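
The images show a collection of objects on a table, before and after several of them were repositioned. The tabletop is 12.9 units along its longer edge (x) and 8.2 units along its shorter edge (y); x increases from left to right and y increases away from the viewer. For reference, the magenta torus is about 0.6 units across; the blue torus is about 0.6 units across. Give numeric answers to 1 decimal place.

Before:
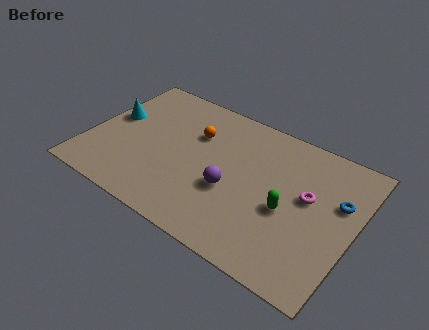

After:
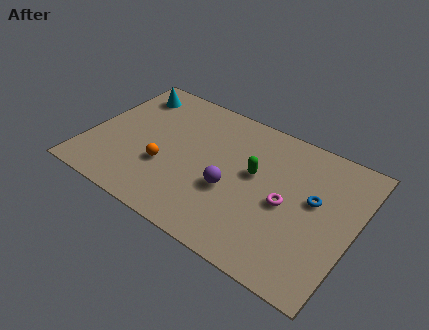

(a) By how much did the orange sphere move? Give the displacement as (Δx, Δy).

(-1.0, -2.7)

The orange sphere was at about (4.9, 5.6) and moved to about (3.9, 2.9).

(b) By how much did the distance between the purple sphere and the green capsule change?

-1.0

Before: roughly 2.7 units apart; after: 1.7. That's 1.0 units closer together.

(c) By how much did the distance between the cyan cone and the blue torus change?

-1.4

They were about 11.1 units apart before and 9.7 after — 1.4 units closer together.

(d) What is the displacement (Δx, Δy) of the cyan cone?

(0.5, 2.0)

The cyan cone was at about (0.9, 4.7) and moved to about (1.4, 6.7).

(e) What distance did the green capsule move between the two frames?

2.2

From (9.8, 3.5) to (8.0, 4.7), the green capsule covered √(1.8² + 1.2²) ≈ 2.2 units.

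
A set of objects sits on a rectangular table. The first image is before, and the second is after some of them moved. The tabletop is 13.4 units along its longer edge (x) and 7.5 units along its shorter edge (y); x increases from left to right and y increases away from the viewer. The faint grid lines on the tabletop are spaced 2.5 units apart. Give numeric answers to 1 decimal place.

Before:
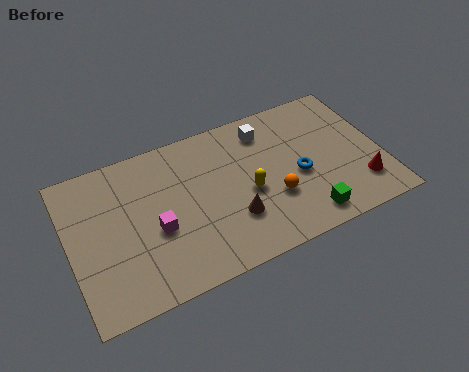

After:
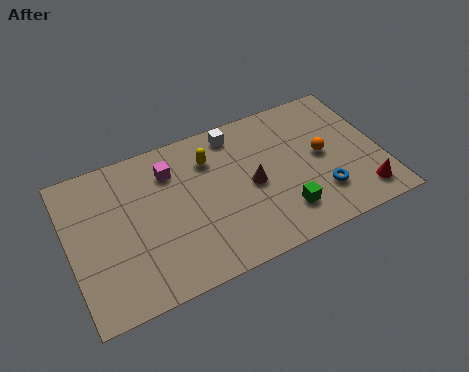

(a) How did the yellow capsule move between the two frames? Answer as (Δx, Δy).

(-1.4, 2.3)

From the two frames, the yellow capsule sits at roughly (7.6, 3.3) before and (6.2, 5.6) after.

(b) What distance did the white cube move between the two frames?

1.4

The white cube moved from about (8.7, 6.1) to (7.4, 6.5), a distance of √(1.3² + 0.4²) ≈ 1.4.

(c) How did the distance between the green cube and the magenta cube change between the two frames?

-0.6

Before: roughly 6.5 units apart; after: 5.9. That's 0.6 units closer together.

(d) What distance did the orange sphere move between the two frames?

2.6

The orange sphere moved from about (8.6, 2.6) to (10.9, 3.9), a distance of √(2.3² + 1.3²) ≈ 2.6.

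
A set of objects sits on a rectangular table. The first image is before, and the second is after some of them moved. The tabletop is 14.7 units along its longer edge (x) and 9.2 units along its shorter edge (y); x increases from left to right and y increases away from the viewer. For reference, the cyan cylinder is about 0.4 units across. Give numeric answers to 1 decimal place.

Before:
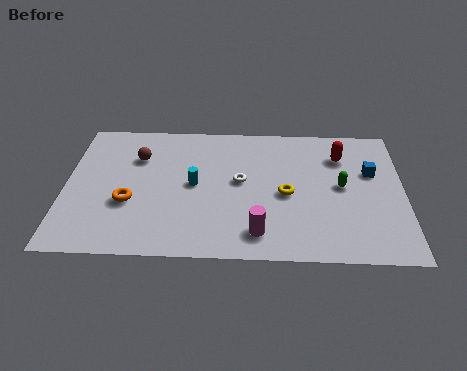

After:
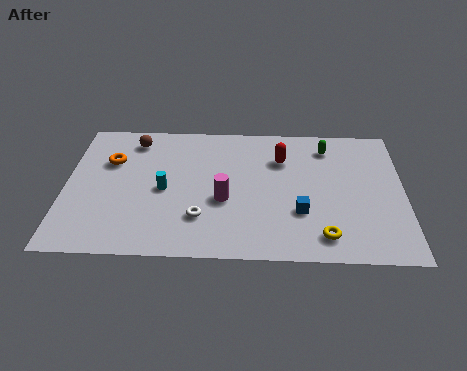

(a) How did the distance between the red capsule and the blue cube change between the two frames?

+2.0

The distance was about 1.7 in the first image and 3.7 in the second, so they moved 2.0 units further apart.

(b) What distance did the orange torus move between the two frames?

2.9

The orange torus moved from about (2.8, 3.4) to (1.9, 6.2), a distance of √(0.9² + 2.8²) ≈ 2.9.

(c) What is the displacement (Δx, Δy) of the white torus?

(-1.7, -2.5)

From the two frames, the white torus sits at roughly (7.6, 5.0) before and (5.9, 2.5) after.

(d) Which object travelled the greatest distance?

the blue cube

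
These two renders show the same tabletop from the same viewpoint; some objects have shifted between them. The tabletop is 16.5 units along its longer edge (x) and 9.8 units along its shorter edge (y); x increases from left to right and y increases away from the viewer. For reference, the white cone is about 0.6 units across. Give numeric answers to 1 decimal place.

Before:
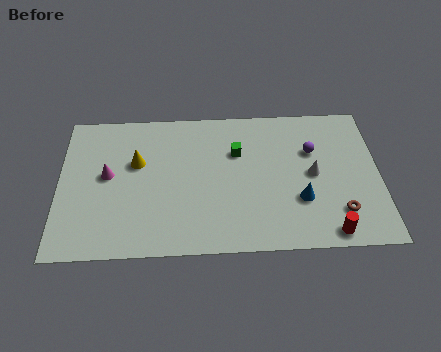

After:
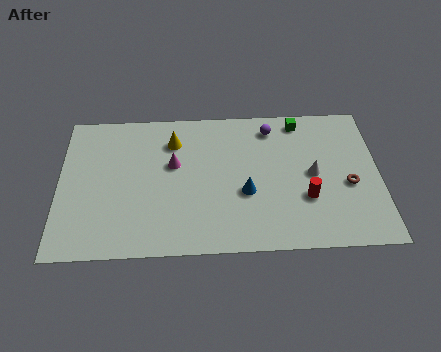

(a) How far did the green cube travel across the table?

3.9

The green cube moved from about (9.2, 6.6) to (12.5, 8.6), a distance of √(3.3² + 2.0²) ≈ 3.9.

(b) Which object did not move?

the white cone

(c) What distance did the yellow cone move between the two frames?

2.4

The yellow cone was near (4.0, 6.1) before and (5.9, 7.5) after, so it travelled √(1.9² + 1.4²) ≈ 2.4 units.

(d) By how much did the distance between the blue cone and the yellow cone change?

-3.7

Before: roughly 8.9 units apart; after: 5.2. That's 3.7 units closer together.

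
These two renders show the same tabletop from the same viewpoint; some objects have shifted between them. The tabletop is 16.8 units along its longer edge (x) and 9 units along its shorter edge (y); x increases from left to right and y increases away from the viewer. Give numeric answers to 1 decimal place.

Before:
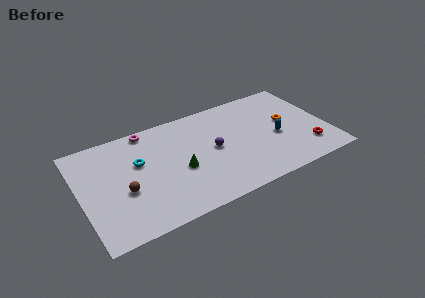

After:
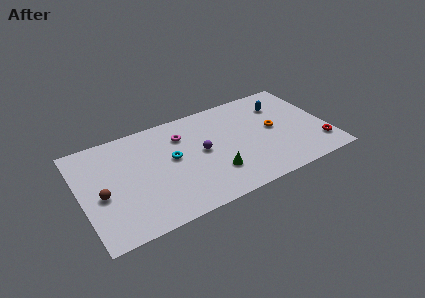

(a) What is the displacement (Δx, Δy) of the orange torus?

(-1.0, -0.3)

From the two frames, the orange torus sits at roughly (14.2, 5.0) before and (13.2, 4.7) after.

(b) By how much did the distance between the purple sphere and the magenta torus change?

-3.2

The distance was about 5.5 in the first image and 2.3 in the second, so they moved 3.2 units closer together.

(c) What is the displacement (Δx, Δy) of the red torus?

(0.8, -0.1)

The red torus was at about (15.2, 2.1) and moved to about (16.0, 2.0).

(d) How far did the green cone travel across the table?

2.6

The green cone moved from about (6.6, 3.8) to (8.8, 2.5), a distance of √(2.2² + 1.3²) ≈ 2.6.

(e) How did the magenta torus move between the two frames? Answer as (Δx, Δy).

(2.2, -1.5)

The magenta torus was at about (4.9, 8.2) and moved to about (7.1, 6.7).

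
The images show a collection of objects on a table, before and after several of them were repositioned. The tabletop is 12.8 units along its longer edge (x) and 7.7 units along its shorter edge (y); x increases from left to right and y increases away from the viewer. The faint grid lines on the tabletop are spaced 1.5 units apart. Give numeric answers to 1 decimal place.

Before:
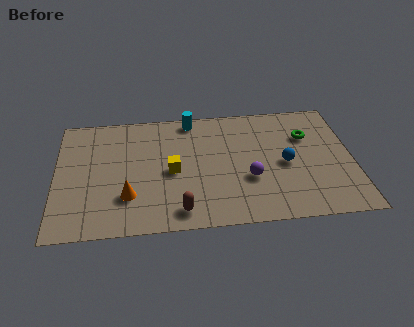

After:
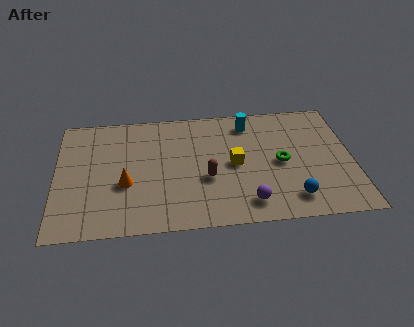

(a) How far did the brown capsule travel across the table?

2.2

The brown capsule was near (5.3, 1.1) before and (6.5, 3.0) after, so it travelled √(1.2² + 1.9²) ≈ 2.2 units.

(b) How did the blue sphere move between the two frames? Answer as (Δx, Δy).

(0.2, -2.2)

From the two frames, the blue sphere sits at roughly (9.9, 3.6) before and (10.1, 1.4) after.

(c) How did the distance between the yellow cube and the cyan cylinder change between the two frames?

-0.7

Before: roughly 3.4 units apart; after: 2.7. That's 0.7 units closer together.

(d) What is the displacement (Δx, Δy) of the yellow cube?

(2.7, 0.2)

The yellow cube was at about (5.0, 3.6) and moved to about (7.7, 3.8).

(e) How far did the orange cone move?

0.8

From (3.1, 2.2) to (3.0, 3.0), the orange cone covered √(0.1² + 0.8²) ≈ 0.8 units.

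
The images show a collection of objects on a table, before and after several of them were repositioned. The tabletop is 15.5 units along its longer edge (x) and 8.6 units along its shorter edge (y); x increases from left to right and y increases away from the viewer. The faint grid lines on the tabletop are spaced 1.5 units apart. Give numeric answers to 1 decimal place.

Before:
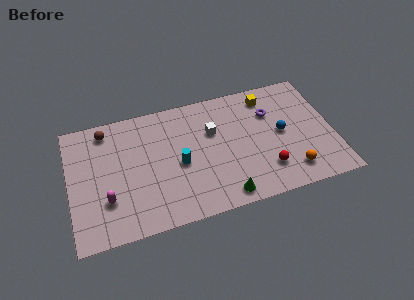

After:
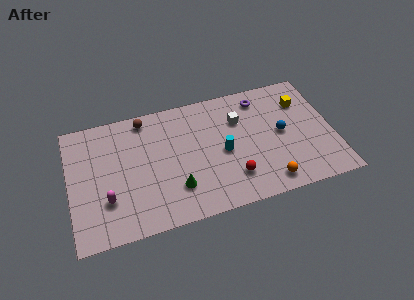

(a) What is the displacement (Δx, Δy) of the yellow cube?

(2.0, -0.9)

The yellow cube started near (11.9, 7.2) and ended near (13.9, 6.3).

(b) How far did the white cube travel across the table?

1.6

The white cube moved from about (8.5, 5.6) to (10.1, 6.0), a distance of √(1.6² + 0.4²) ≈ 1.6.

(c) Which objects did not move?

the magenta capsule and the blue sphere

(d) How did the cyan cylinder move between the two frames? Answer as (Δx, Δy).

(2.6, 0.1)

From the two frames, the cyan cylinder sits at roughly (6.4, 3.9) before and (9.0, 4.0) after.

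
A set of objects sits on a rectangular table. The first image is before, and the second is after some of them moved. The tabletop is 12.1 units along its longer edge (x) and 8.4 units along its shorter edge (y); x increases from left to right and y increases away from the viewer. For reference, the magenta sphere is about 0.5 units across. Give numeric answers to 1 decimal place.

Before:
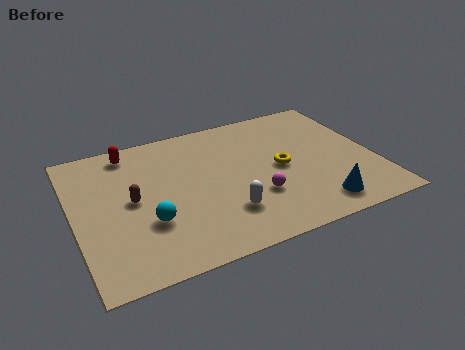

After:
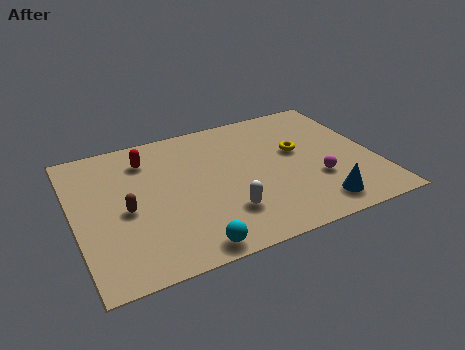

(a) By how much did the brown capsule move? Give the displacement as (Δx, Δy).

(-0.3, -0.5)

From the two frames, the brown capsule sits at roughly (2.3, 4.3) before and (2.0, 3.8) after.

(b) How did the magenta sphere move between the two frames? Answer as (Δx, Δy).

(2.5, 0.1)

The magenta sphere started near (7.1, 2.7) and ended near (9.6, 2.8).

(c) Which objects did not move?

the blue cone and the white capsule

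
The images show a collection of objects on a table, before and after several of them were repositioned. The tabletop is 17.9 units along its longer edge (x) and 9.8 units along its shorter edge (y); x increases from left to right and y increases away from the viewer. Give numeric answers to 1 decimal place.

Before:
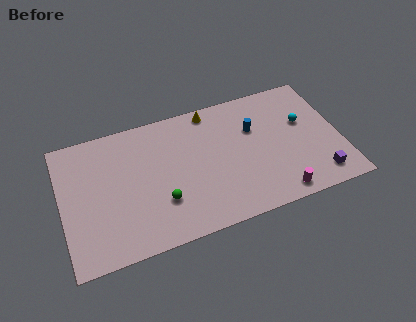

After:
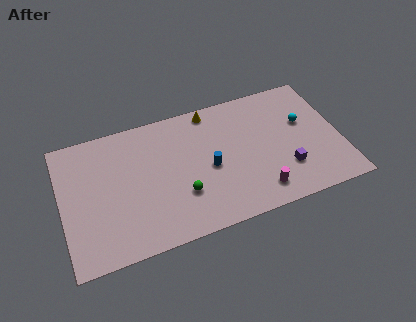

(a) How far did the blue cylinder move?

3.7

From (12.5, 6.5) to (9.4, 4.5), the blue cylinder covered √(3.1² + 2.0²) ≈ 3.7 units.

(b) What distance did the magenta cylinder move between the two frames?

1.3

The magenta cylinder was near (13.5, 1.1) before and (12.3, 1.7) after, so it travelled √(1.2² + 0.6²) ≈ 1.3 units.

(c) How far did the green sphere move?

1.3

From (6.2, 3.0) to (7.5, 3.1), the green sphere covered √(1.3² + 0.1²) ≈ 1.3 units.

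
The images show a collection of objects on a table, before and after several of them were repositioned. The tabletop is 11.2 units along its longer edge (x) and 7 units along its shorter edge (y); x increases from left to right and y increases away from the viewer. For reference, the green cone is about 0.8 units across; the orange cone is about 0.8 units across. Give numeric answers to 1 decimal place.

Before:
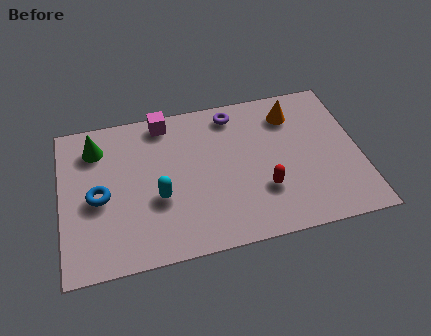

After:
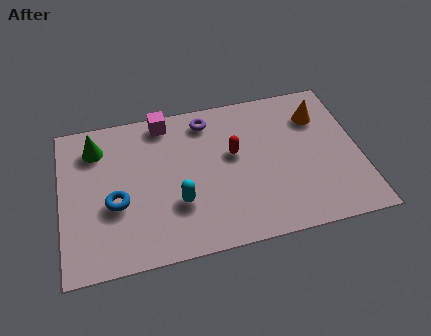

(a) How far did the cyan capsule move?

0.8

The cyan capsule was near (3.6, 2.7) before and (4.3, 2.3) after, so it travelled √(0.7² + 0.4²) ≈ 0.8 units.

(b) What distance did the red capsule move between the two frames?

2.1

The red capsule was near (7.5, 2.2) before and (6.5, 4.1) after, so it travelled √(1.0² + 1.9²) ≈ 2.1 units.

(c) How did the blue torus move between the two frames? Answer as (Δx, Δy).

(0.6, -0.4)

The blue torus started near (1.4, 3.2) and ended near (2.0, 2.8).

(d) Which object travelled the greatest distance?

the red capsule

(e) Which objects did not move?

the magenta cube and the green cone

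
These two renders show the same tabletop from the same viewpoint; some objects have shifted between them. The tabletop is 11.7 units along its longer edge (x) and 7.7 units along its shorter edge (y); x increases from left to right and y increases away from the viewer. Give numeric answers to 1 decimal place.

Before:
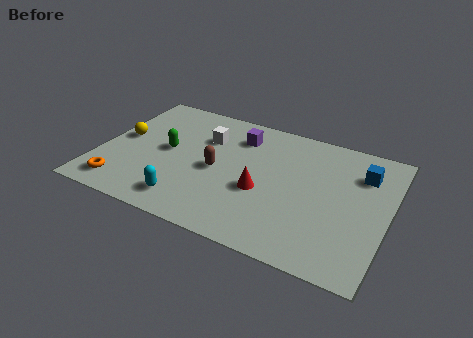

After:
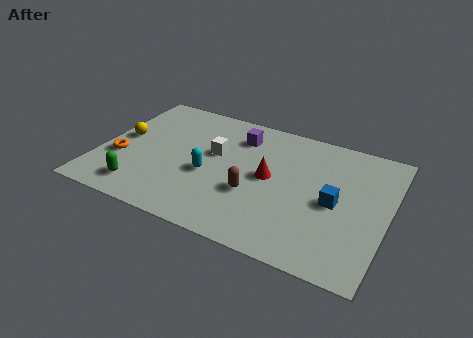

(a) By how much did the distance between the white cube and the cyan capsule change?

-2.7

Before: roughly 4.1 units apart; after: 1.4. That's 2.7 units closer together.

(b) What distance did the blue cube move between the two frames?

2.3

The blue cube moved from about (10.5, 5.7) to (9.6, 3.6), a distance of √(0.9² + 2.1²) ≈ 2.3.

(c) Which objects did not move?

the yellow sphere and the purple cube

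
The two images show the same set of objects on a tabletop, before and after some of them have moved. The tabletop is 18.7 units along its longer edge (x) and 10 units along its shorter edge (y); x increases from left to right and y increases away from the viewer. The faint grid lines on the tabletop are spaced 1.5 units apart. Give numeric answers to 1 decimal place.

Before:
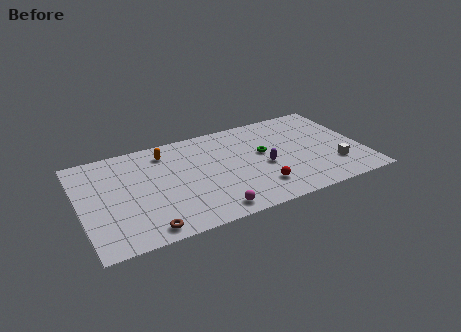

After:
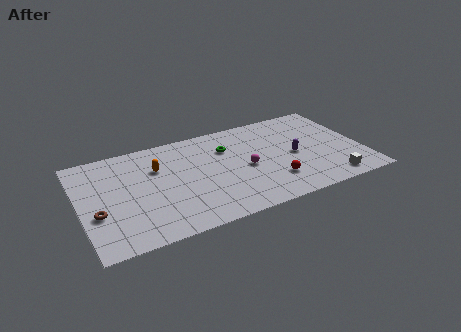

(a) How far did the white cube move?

1.5

From (16.6, 2.7) to (16.2, 1.3), the white cube covered √(0.4² + 1.4²) ≈ 1.5 units.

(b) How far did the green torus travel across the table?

2.7

The green torus was near (12.2, 5.7) before and (9.9, 7.1) after, so it travelled √(2.3² + 1.4²) ≈ 2.7 units.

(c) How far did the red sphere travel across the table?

1.0

The red sphere moved from about (11.5, 2.3) to (12.5, 2.6), a distance of √(1.0² + 0.3²) ≈ 1.0.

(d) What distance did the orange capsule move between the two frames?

1.6

From (5.9, 8.2) to (5.2, 6.8), the orange capsule covered √(0.7² + 1.4²) ≈ 1.6 units.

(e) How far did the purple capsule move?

2.1

From (12.1, 4.3) to (14.2, 4.7), the purple capsule covered √(2.1² + 0.4²) ≈ 2.1 units.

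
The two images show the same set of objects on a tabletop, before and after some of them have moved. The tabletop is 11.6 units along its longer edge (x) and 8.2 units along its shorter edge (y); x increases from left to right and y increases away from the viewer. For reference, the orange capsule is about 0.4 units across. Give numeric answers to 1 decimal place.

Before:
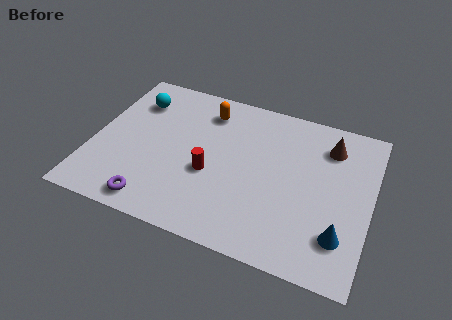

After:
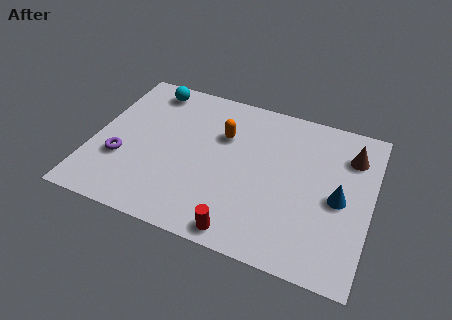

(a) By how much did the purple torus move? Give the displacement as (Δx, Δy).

(-1.6, 1.8)

From the two frames, the purple torus sits at roughly (2.9, 1.0) before and (1.3, 2.8) after.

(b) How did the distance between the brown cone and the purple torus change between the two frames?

+1.2

Before: roughly 8.7 units apart; after: 9.9. That's 1.2 units further apart.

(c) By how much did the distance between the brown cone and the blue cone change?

-2.1

They were about 4.5 units apart before and 2.4 after — 2.1 units closer together.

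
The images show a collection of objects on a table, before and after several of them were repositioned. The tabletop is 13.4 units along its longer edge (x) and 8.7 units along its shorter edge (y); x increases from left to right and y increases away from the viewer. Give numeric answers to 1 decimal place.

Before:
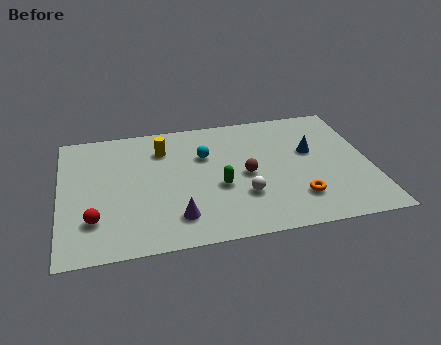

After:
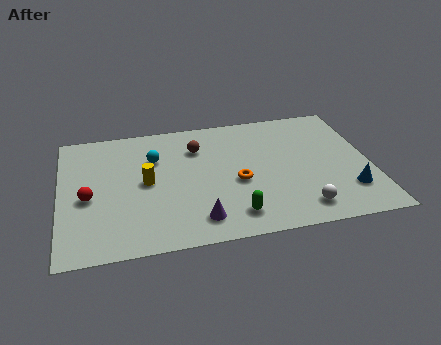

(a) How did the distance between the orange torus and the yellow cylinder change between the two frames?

-3.2

Before: roughly 7.2 units apart; after: 4.0. That's 3.2 units closer together.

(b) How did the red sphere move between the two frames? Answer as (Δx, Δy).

(-0.2, 1.5)

From the two frames, the red sphere sits at roughly (1.4, 2.3) before and (1.2, 3.8) after.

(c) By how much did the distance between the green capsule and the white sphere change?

+1.6

They were about 1.3 units apart before and 2.9 after — 1.6 units further apart.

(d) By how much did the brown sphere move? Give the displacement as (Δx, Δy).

(-2.0, 2.3)

From the two frames, the brown sphere sits at roughly (8.0, 4.1) before and (6.0, 6.4) after.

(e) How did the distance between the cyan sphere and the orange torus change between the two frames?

-1.1

The distance was about 5.3 in the first image and 4.2 in the second, so they moved 1.1 units closer together.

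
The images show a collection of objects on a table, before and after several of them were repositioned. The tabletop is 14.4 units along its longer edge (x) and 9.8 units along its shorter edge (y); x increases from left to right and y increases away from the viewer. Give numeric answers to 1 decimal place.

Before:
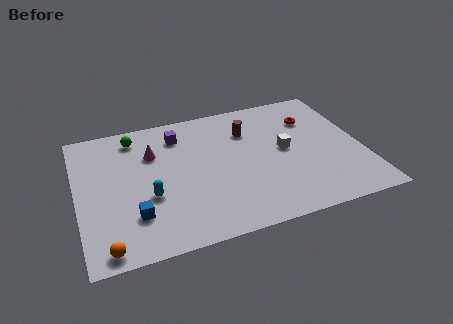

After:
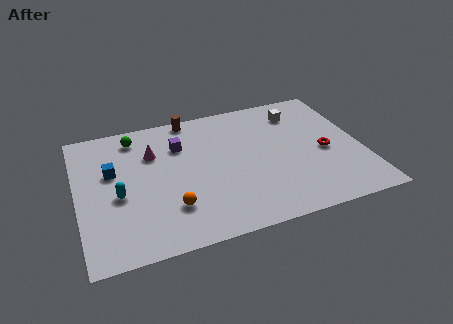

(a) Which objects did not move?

the magenta cone and the green sphere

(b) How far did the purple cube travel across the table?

0.8

The purple cube was near (5.3, 7.8) before and (5.3, 7.0) after, so it travelled √(0.0² + 0.8²) ≈ 0.8 units.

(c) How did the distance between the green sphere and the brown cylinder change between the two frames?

-2.8

The distance was about 5.8 in the first image and 3.0 in the second, so they moved 2.8 units closer together.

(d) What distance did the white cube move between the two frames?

2.9

The white cube moved from about (10.5, 5.1) to (11.5, 7.8), a distance of √(1.0² + 2.7²) ≈ 2.9.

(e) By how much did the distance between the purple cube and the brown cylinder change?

-1.5

Before: roughly 3.6 units apart; after: 2.1. That's 1.5 units closer together.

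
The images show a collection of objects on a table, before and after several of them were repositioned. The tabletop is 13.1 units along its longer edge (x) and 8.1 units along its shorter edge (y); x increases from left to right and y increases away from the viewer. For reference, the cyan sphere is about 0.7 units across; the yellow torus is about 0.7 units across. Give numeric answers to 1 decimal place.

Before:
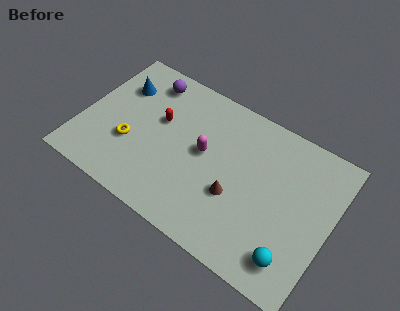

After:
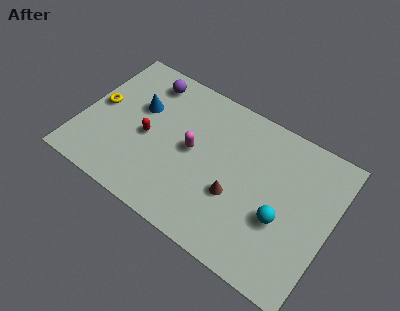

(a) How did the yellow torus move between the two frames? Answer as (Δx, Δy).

(-1.9, 1.3)

The yellow torus was at about (2.7, 2.9) and moved to about (0.8, 4.2).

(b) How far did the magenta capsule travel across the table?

0.6

From (6.4, 4.4) to (5.8, 4.2), the magenta capsule covered √(0.6² + 0.2²) ≈ 0.6 units.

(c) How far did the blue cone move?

1.4

The blue cone was near (1.6, 5.8) before and (2.8, 5.1) after, so it travelled √(1.2² + 0.7²) ≈ 1.4 units.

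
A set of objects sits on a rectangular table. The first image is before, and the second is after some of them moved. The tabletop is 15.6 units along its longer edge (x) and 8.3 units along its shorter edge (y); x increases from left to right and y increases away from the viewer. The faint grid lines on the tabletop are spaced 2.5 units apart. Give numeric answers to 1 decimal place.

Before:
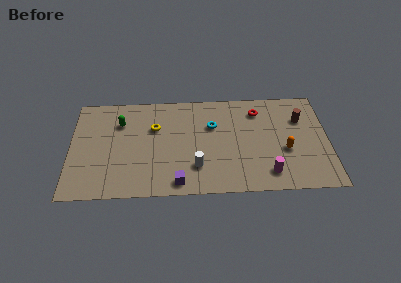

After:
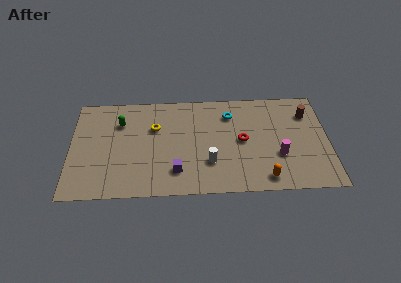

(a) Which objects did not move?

the yellow torus and the green capsule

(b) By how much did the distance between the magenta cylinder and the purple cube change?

+0.9

They were about 5.4 units apart before and 6.3 after — 0.9 units further apart.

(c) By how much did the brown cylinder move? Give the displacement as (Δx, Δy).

(0.4, 0.4)

The brown cylinder was at about (14.0, 5.8) and moved to about (14.4, 6.2).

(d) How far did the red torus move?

2.6

The red torus was near (11.4, 6.6) before and (10.4, 4.2) after, so it travelled √(1.0² + 2.4²) ≈ 2.6 units.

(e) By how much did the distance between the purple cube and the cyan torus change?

+0.6

They were about 5.0 units apart before and 5.6 after — 0.6 units further apart.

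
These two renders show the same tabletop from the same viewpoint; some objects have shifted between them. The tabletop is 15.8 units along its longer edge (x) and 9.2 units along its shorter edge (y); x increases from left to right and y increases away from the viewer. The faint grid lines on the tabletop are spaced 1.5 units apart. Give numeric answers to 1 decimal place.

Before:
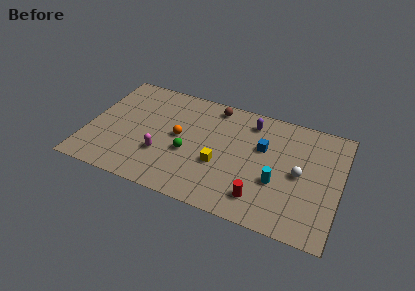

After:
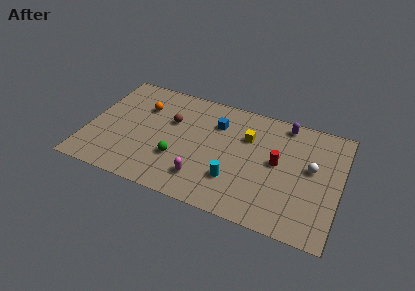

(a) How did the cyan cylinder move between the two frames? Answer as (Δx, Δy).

(-2.6, -0.8)

The cyan cylinder was at about (12.0, 3.4) and moved to about (9.4, 2.6).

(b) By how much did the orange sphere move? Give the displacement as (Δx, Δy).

(-2.5, 1.7)

The orange sphere was at about (5.7, 4.8) and moved to about (3.2, 6.5).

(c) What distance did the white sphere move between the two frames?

1.0

The white sphere moved from about (13.3, 4.5) to (14.0, 5.2), a distance of √(0.7² + 0.7²) ≈ 1.0.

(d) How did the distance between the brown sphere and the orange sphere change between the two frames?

-1.8

Before: roughly 3.8 units apart; after: 2.0. That's 1.8 units closer together.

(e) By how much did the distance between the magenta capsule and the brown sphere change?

-1.2

They were about 5.8 units apart before and 4.6 after — 1.2 units closer together.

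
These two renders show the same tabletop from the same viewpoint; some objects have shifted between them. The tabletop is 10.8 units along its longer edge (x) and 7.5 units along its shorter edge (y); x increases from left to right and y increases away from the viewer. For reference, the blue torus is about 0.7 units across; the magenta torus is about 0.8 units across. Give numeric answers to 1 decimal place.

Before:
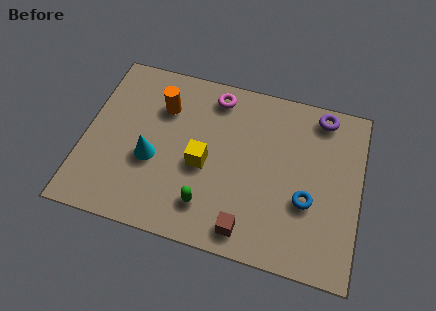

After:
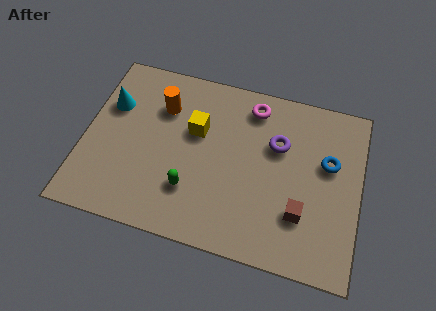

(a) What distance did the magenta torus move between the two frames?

1.5

The magenta torus moved from about (4.9, 6.4) to (6.4, 6.3), a distance of √(1.5² + 0.1²) ≈ 1.5.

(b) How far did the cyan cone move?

2.7

The cyan cone moved from about (2.7, 3.0) to (0.9, 5.0), a distance of √(1.8² + 2.0²) ≈ 2.7.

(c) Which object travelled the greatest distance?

the cyan cone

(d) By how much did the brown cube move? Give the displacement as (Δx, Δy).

(2.0, 1.2)

The brown cube started near (6.6, 1.0) and ended near (8.6, 2.2).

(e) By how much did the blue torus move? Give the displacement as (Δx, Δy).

(0.7, 1.8)

The blue torus started near (8.8, 2.8) and ended near (9.5, 4.6).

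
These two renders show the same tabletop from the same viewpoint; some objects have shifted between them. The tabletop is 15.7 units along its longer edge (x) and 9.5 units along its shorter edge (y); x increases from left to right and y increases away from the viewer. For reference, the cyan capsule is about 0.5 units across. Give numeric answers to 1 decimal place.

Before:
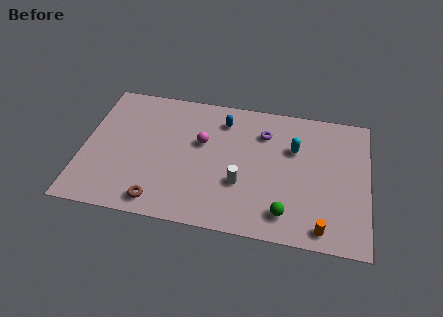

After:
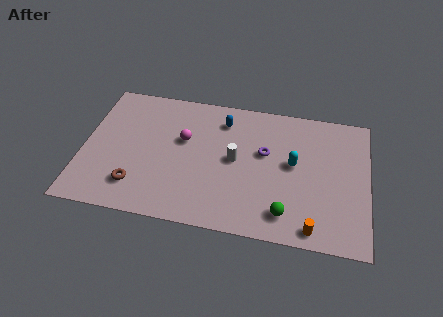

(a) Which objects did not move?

the green sphere and the blue capsule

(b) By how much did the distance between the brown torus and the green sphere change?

+1.3

They were about 6.9 units apart before and 8.2 after — 1.3 units further apart.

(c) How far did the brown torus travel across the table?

1.6

The brown torus moved from about (4.4, 1.2) to (3.1, 2.1), a distance of √(1.3² + 0.9²) ≈ 1.6.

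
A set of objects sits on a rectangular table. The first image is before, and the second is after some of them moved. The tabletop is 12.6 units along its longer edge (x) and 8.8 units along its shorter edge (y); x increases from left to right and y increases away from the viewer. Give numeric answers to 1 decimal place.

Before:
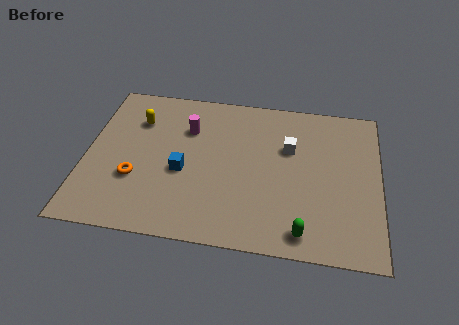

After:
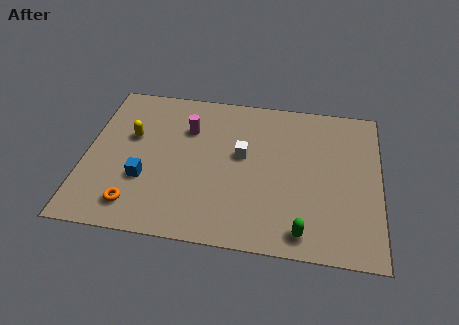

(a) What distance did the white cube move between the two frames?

2.1

From (8.7, 5.7) to (6.7, 5.0), the white cube covered √(2.0² + 0.7²) ≈ 2.1 units.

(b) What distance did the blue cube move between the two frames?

1.7

From (4.2, 3.7) to (2.6, 3.0), the blue cube covered √(1.6² + 0.7²) ≈ 1.7 units.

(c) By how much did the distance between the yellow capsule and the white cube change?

-1.8

They were about 6.6 units apart before and 4.8 after — 1.8 units closer together.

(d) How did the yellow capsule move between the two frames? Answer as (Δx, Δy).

(-0.2, -1.0)

The yellow capsule started near (2.1, 6.4) and ended near (1.9, 5.4).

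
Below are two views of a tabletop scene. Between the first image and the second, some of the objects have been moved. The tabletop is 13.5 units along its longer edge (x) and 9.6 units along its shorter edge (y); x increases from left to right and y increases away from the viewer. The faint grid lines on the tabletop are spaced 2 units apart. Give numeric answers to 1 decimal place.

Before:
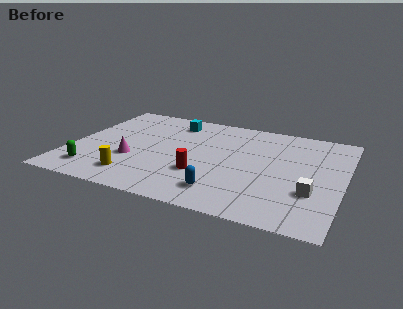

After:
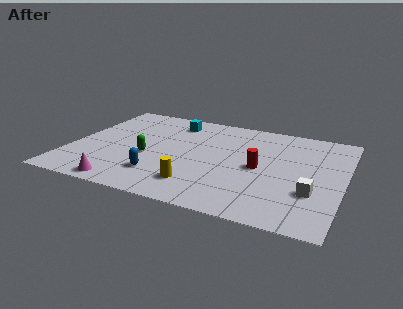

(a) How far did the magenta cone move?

2.5

The magenta cone was near (3.2, 3.4) before and (3.1, 0.9) after, so it travelled √(0.1² + 2.5²) ≈ 2.5 units.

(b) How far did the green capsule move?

3.3

The green capsule was near (1.5, 1.7) before and (3.9, 3.9) after, so it travelled √(2.4² + 2.2²) ≈ 3.3 units.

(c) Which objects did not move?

the cyan cube and the white cube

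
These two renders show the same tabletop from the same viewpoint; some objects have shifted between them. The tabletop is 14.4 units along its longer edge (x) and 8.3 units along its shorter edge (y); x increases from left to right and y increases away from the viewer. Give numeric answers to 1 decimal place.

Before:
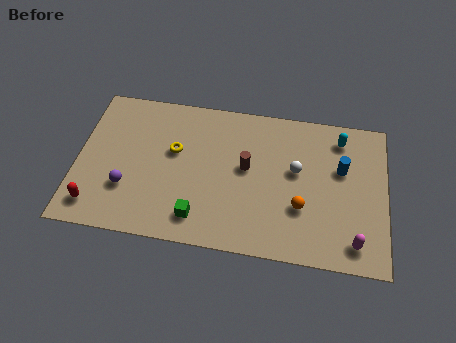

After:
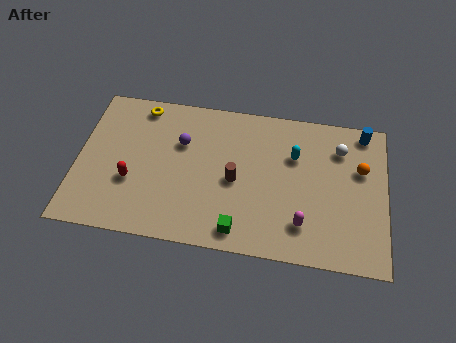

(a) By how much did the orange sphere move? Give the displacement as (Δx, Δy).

(2.7, 2.5)

From the two frames, the orange sphere sits at roughly (10.5, 2.8) before and (13.2, 5.3) after.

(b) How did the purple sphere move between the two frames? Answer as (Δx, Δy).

(2.4, 2.9)

From the two frames, the purple sphere sits at roughly (2.4, 2.6) before and (4.8, 5.5) after.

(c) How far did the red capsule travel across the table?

2.3

The red capsule was near (1.0, 1.4) before and (2.6, 3.0) after, so it travelled √(1.6² + 1.6²) ≈ 2.3 units.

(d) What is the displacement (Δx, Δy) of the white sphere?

(2.0, 1.5)

The white sphere was at about (10.2, 4.8) and moved to about (12.2, 6.3).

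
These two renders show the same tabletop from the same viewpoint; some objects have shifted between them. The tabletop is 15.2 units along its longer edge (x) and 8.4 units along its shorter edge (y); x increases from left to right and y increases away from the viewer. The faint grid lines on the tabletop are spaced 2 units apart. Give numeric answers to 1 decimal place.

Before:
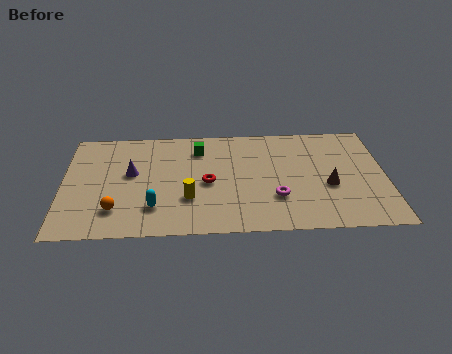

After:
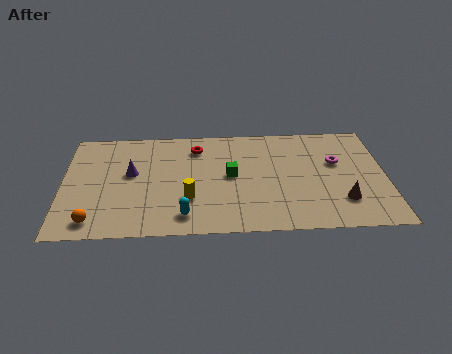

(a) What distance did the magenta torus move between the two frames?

3.9

The magenta torus was near (10.0, 2.6) before and (12.9, 5.2) after, so it travelled √(2.9² + 2.6²) ≈ 3.9 units.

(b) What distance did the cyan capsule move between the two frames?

1.6

The cyan capsule moved from about (4.3, 2.1) to (5.7, 1.4), a distance of √(1.4² + 0.7²) ≈ 1.6.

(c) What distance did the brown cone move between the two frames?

1.3

From (12.5, 3.4) to (13.1, 2.2), the brown cone covered √(0.6² + 1.2²) ≈ 1.3 units.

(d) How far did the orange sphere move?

1.3

The orange sphere was near (2.5, 2.0) before and (1.5, 1.2) after, so it travelled √(1.0² + 0.8²) ≈ 1.3 units.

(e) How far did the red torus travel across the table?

2.8

The red torus was near (6.8, 3.9) before and (6.3, 6.7) after, so it travelled √(0.5² + 2.8²) ≈ 2.8 units.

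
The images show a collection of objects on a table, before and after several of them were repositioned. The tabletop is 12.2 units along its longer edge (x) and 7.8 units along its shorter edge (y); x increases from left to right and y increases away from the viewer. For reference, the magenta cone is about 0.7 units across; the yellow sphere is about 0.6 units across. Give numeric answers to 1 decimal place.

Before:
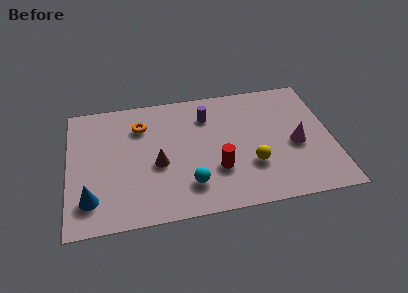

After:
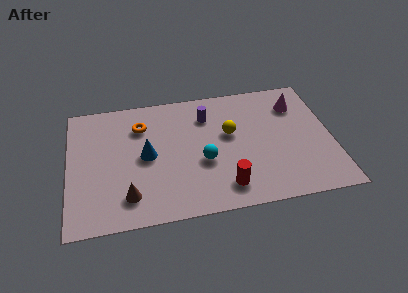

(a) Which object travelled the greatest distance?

the blue cone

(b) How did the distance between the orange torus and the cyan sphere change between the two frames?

-0.6

The distance was about 4.5 in the first image and 3.9 in the second, so they moved 0.6 units closer together.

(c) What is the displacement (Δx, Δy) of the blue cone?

(2.6, 2.2)

The blue cone started near (1.0, 1.7) and ended near (3.6, 3.9).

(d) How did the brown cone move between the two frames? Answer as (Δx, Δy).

(-1.4, -1.7)

The brown cone started near (4.1, 3.3) and ended near (2.7, 1.6).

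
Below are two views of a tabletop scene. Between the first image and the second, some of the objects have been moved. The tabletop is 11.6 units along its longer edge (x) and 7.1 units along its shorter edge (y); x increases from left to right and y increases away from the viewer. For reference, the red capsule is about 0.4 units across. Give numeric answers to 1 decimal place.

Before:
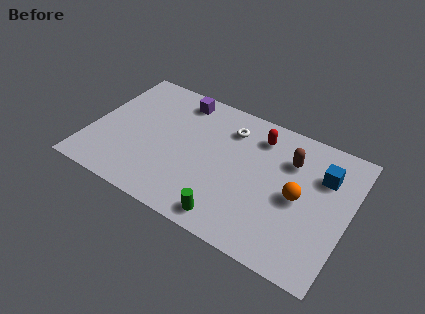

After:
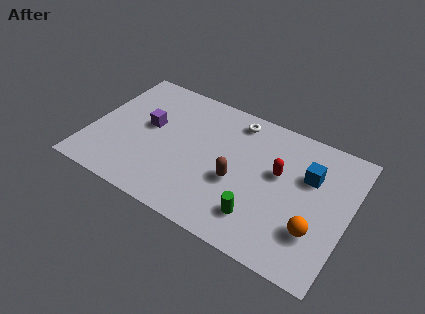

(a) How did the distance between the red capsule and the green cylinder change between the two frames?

-2.2

They were about 4.8 units apart before and 2.6 after — 2.2 units closer together.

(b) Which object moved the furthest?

the brown capsule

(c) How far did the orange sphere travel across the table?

1.6

From (9.4, 3.4) to (10.3, 2.1), the orange sphere covered √(0.9² + 1.3²) ≈ 1.6 units.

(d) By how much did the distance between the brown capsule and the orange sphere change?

+1.9

Before: roughly 1.8 units apart; after: 3.7. That's 1.9 units further apart.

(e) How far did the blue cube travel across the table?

0.7

The blue cube was near (10.3, 5.0) before and (9.7, 4.7) after, so it travelled √(0.6² + 0.3²) ≈ 0.7 units.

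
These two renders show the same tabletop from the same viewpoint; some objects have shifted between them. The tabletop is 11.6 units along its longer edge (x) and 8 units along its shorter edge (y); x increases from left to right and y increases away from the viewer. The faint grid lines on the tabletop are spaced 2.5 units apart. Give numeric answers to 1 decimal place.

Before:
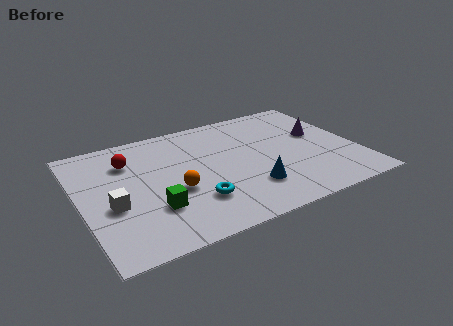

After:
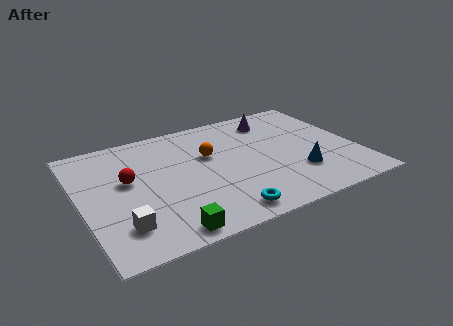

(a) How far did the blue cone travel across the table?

2.1

The blue cone moved from about (6.8, 2.1) to (8.9, 2.3), a distance of √(2.1² + 0.2²) ≈ 2.1.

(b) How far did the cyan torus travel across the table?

1.6

The cyan torus was near (4.5, 2.2) before and (5.5, 1.0) after, so it travelled √(1.0² + 1.2²) ≈ 1.6 units.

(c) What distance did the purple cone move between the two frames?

2.5

The purple cone was near (10.2, 4.7) before and (8.5, 6.5) after, so it travelled √(1.7² + 1.8²) ≈ 2.5 units.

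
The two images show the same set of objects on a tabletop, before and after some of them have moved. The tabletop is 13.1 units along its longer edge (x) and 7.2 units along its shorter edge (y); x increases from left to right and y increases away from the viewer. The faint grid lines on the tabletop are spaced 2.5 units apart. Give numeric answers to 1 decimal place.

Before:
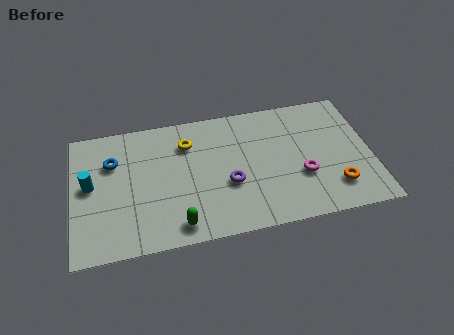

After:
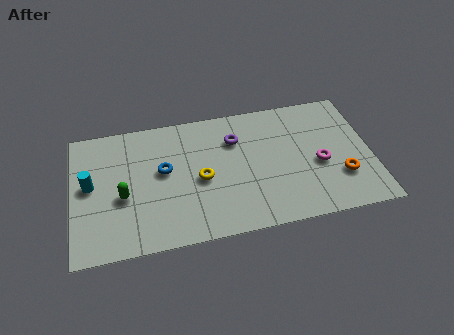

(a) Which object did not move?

the cyan cylinder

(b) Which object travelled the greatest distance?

the green capsule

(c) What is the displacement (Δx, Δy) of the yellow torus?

(0.5, -2.1)

The yellow torus started near (5.1, 5.4) and ended near (5.6, 3.3).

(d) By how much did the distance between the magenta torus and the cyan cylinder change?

+0.7

Before: roughly 9.3 units apart; after: 10.0. That's 0.7 units further apart.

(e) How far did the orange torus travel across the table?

0.6

From (11.4, 1.7) to (11.7, 2.2), the orange torus covered √(0.3² + 0.5²) ≈ 0.6 units.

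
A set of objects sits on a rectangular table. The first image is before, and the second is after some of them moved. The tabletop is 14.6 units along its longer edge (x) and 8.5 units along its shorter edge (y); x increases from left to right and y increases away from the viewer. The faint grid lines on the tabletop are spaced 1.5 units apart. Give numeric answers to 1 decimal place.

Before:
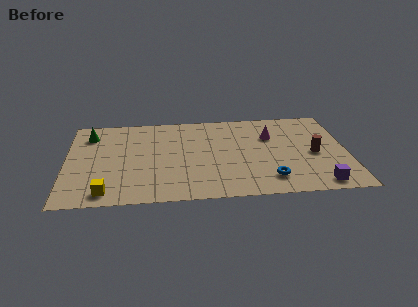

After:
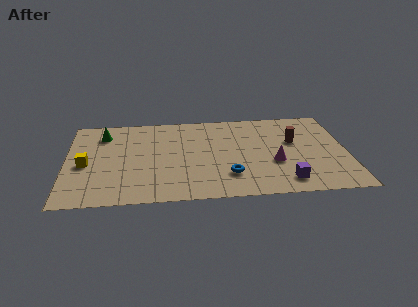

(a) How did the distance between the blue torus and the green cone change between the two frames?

-2.7

Before: roughly 10.6 units apart; after: 7.9. That's 2.7 units closer together.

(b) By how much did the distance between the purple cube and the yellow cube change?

-0.3

The distance was about 10.9 in the first image and 10.6 in the second, so they moved 0.3 units closer together.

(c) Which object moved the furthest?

the yellow cube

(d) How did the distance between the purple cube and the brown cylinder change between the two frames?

+0.9

Before: roughly 2.9 units apart; after: 3.8. That's 0.9 units further apart.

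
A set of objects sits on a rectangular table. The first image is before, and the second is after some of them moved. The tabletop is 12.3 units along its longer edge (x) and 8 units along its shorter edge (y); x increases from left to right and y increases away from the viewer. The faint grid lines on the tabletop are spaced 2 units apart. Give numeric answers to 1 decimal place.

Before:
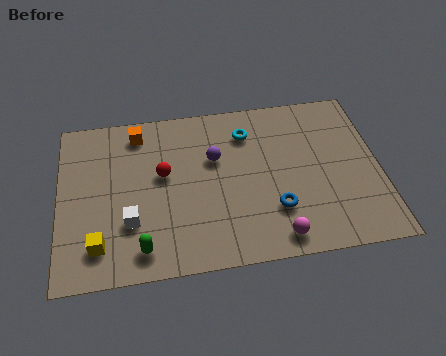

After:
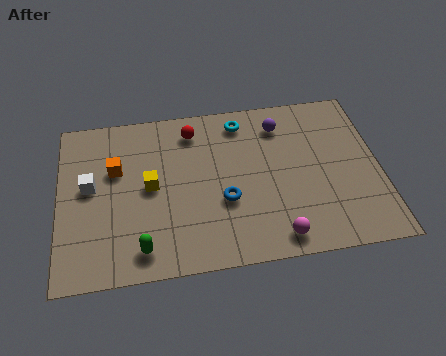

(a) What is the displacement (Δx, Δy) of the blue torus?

(-1.9, 0.7)

The blue torus started near (8.2, 2.3) and ended near (6.3, 3.0).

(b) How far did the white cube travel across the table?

2.4

From (2.7, 2.5) to (1.2, 4.4), the white cube covered √(1.5² + 1.9²) ≈ 2.4 units.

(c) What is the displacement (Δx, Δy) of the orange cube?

(-0.9, -1.7)

From the two frames, the orange cube sits at roughly (3.1, 6.8) before and (2.2, 5.1) after.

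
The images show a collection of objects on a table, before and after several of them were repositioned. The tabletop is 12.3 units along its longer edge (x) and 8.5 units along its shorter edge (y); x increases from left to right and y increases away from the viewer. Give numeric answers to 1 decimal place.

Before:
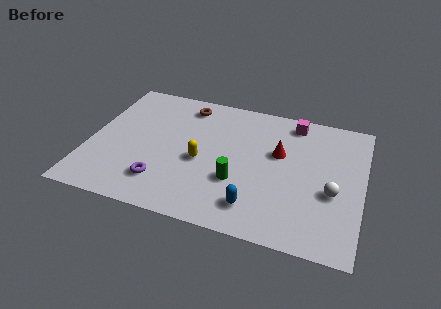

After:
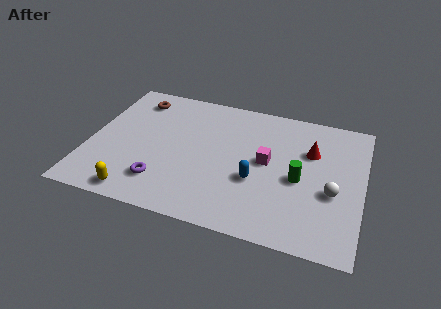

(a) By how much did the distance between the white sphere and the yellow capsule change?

+3.0

The distance was about 5.9 in the first image and 8.9 in the second, so they moved 3.0 units further apart.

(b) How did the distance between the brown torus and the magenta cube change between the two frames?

+1.8

The distance was about 4.9 in the first image and 6.7 in the second, so they moved 1.8 units further apart.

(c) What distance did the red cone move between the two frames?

1.5

The red cone was near (8.5, 5.2) before and (9.9, 5.7) after, so it travelled √(1.4² + 0.5²) ≈ 1.5 units.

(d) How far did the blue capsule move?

1.6

The blue capsule moved from about (7.7, 1.6) to (7.6, 3.2), a distance of √(0.1² + 1.6²) ≈ 1.6.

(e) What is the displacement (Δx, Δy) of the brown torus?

(-2.3, -0.2)

The brown torus was at about (4.1, 7.2) and moved to about (1.8, 7.0).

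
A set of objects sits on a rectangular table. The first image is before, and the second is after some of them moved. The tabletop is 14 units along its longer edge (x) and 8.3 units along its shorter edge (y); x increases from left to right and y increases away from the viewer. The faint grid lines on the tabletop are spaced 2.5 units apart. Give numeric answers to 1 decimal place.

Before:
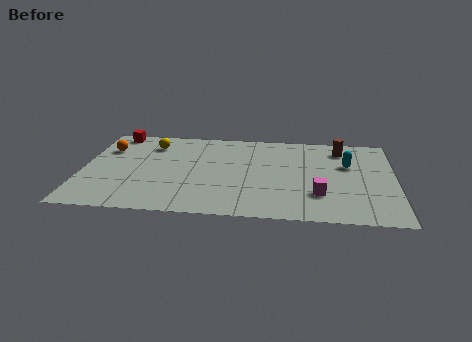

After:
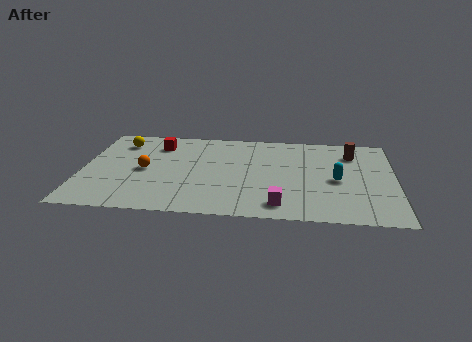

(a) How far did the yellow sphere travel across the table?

1.4

The yellow sphere moved from about (3.0, 6.5) to (1.6, 6.6), a distance of √(1.4² + 0.1²) ≈ 1.4.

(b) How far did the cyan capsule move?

1.6

The cyan capsule was near (11.9, 5.3) before and (11.4, 3.8) after, so it travelled √(0.5² + 1.5²) ≈ 1.6 units.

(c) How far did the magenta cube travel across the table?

2.0

The magenta cube moved from about (10.6, 2.4) to (8.9, 1.3), a distance of √(1.7² + 1.1²) ≈ 2.0.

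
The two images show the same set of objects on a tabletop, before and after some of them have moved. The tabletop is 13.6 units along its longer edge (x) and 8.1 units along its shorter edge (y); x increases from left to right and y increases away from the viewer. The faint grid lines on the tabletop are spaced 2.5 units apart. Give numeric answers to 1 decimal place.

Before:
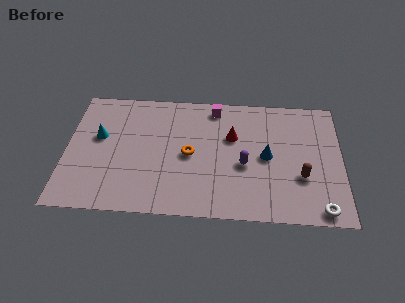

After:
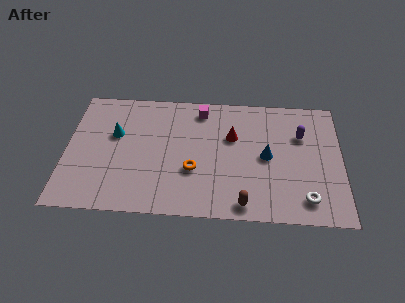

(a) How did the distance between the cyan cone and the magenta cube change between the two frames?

-1.5

Before: roughly 6.1 units apart; after: 4.6. That's 1.5 units closer together.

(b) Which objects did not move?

the red cone and the blue cone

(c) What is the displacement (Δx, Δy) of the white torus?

(-0.7, 0.6)

The white torus started near (12.5, 0.8) and ended near (11.8, 1.4).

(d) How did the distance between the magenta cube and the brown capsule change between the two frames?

+0.3

The distance was about 6.1 in the first image and 6.4 in the second, so they moved 0.3 units further apart.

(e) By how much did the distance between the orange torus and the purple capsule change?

+3.2

The distance was about 2.7 in the first image and 5.9 in the second, so they moved 3.2 units further apart.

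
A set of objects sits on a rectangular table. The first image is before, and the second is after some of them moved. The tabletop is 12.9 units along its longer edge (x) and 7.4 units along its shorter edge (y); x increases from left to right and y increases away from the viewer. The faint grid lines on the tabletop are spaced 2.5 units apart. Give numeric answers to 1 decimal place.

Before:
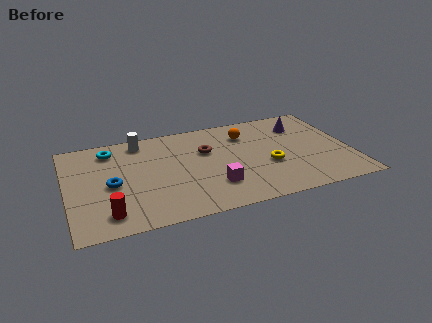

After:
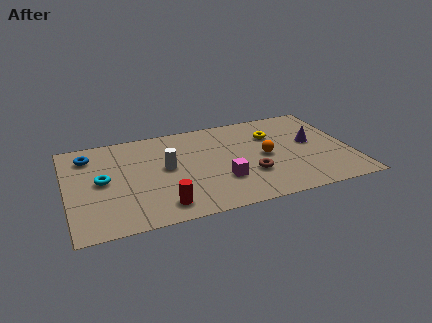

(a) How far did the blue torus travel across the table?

2.7

The blue torus was near (2.0, 3.4) before and (1.1, 5.9) after, so it travelled √(0.9² + 2.5²) ≈ 2.7 units.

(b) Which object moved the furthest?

the brown torus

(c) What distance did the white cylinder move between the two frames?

2.6

From (3.5, 6.4) to (4.5, 4.0), the white cylinder covered √(1.0² + 2.4²) ≈ 2.6 units.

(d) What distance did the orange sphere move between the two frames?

2.1

The orange sphere moved from about (8.3, 5.6) to (9.0, 3.6), a distance of √(0.7² + 2.0²) ≈ 2.1.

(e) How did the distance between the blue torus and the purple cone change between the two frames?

+1.1

They were about 9.2 units apart before and 10.3 after — 1.1 units further apart.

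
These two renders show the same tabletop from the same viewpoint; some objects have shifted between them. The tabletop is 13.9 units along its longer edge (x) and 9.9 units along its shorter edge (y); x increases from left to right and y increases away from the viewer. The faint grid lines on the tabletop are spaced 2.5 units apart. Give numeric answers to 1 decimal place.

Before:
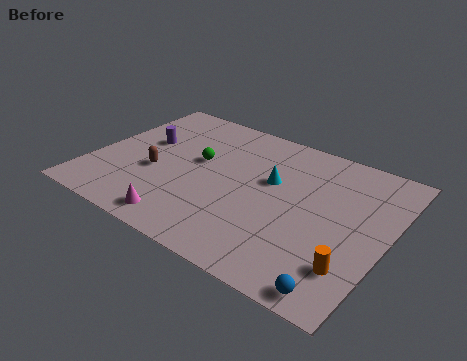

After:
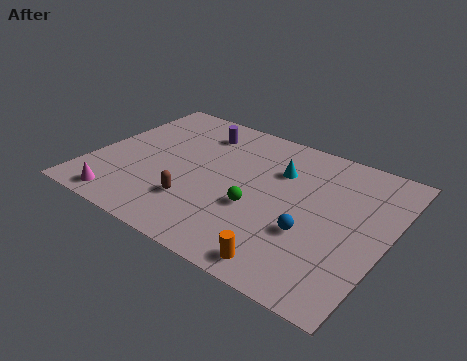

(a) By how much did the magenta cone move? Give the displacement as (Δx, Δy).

(-2.9, -0.1)

The magenta cone was at about (5.0, 1.2) and moved to about (2.1, 1.1).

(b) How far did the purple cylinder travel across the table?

3.0

From (2.1, 5.9) to (4.4, 7.9), the purple cylinder covered √(2.3² + 2.0²) ≈ 3.0 units.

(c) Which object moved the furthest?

the green sphere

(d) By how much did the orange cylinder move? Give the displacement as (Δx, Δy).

(-2.7, -1.3)

The orange cylinder was at about (12.7, 2.4) and moved to about (10.0, 1.1).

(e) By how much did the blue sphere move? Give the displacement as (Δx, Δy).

(-1.8, 2.6)

The blue sphere was at about (12.4, 0.9) and moved to about (10.6, 3.5).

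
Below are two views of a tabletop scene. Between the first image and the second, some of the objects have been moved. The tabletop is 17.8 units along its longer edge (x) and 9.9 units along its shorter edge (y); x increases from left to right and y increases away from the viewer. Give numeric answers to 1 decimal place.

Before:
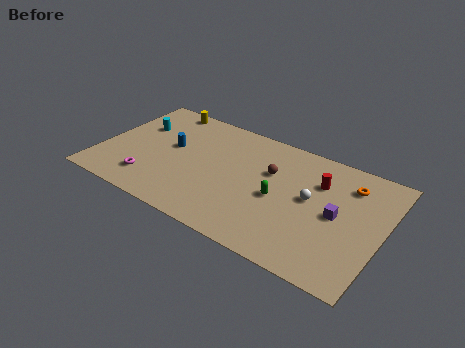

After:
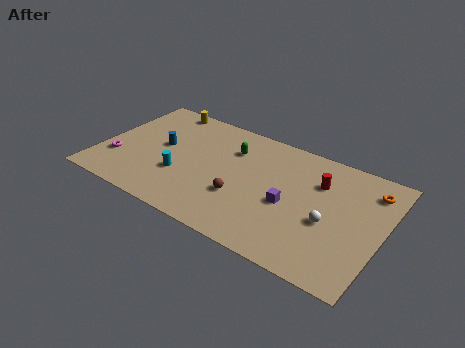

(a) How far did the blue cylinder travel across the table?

0.6

The blue cylinder was near (4.3, 5.6) before and (3.7, 5.4) after, so it travelled √(0.6² + 0.2²) ≈ 0.6 units.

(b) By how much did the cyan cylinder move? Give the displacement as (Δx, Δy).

(3.4, -3.2)

From the two frames, the cyan cylinder sits at roughly (1.9, 6.6) before and (5.3, 3.4) after.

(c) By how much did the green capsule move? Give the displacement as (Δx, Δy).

(-3.4, 2.7)

From the two frames, the green capsule sits at roughly (11.4, 4.5) before and (8.0, 7.2) after.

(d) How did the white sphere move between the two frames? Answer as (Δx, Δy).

(1.3, -1.3)

The white sphere was at about (13.3, 5.4) and moved to about (14.6, 4.1).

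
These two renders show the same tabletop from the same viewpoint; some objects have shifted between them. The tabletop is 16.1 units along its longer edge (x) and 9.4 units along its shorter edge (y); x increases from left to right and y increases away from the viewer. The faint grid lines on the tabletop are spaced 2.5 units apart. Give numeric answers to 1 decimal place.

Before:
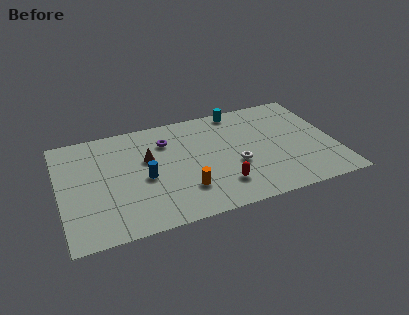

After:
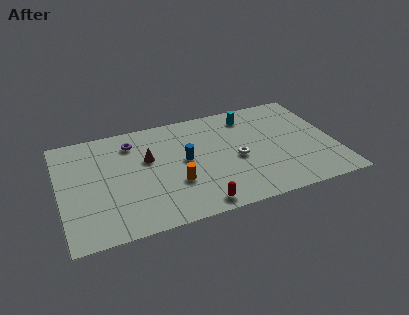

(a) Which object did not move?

the brown cone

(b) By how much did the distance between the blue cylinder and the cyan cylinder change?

-2.3

They were about 7.3 units apart before and 5.0 after — 2.3 units closer together.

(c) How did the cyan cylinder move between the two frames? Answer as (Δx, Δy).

(0.6, -0.7)

The cyan cylinder started near (10.8, 8.5) and ended near (11.4, 7.8).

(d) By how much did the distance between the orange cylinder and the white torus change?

+0.5

The distance was about 3.3 in the first image and 3.8 in the second, so they moved 0.5 units further apart.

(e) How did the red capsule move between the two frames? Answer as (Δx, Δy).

(-1.5, -1.2)

The red capsule started near (9.2, 2.2) and ended near (7.7, 1.0).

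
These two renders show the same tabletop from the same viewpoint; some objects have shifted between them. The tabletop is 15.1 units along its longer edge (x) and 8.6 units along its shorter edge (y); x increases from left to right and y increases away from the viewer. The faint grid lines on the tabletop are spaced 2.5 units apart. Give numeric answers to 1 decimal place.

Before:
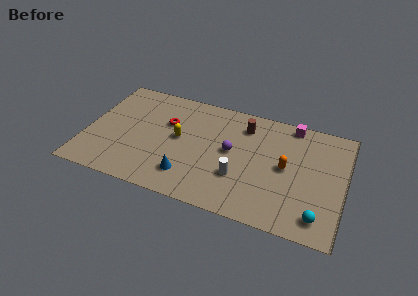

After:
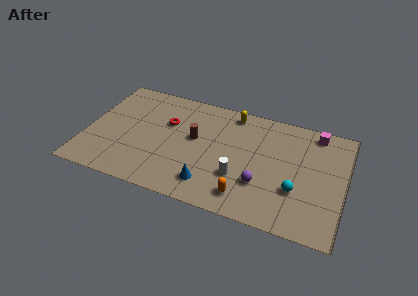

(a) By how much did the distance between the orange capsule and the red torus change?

-0.7

The distance was about 7.2 in the first image and 6.5 in the second, so they moved 0.7 units closer together.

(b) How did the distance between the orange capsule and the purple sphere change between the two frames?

-1.8

Before: roughly 3.2 units apart; after: 1.4. That's 1.8 units closer together.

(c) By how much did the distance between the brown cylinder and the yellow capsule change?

-0.9

They were about 4.3 units apart before and 3.4 after — 0.9 units closer together.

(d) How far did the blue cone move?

1.3

The blue cone was near (6.2, 1.9) before and (7.5, 1.7) after, so it travelled √(1.3² + 0.2²) ≈ 1.3 units.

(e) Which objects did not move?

the white cylinder and the red torus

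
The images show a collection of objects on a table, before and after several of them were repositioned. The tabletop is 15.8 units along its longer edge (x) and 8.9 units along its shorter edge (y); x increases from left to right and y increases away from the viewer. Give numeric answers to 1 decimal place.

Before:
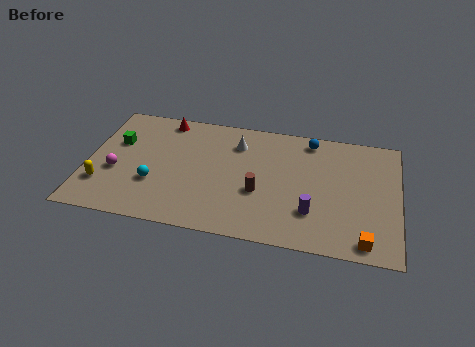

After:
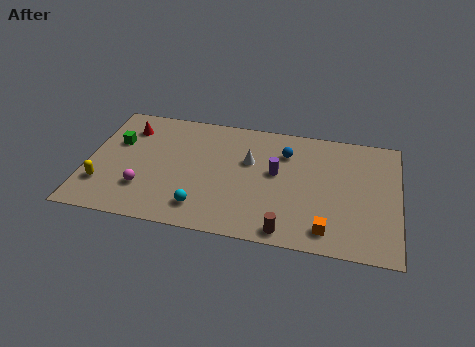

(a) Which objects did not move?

the green cube and the yellow capsule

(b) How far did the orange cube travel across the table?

1.9

From (14.2, 1.0) to (12.3, 1.4), the orange cube covered √(1.9² + 0.4²) ≈ 1.9 units.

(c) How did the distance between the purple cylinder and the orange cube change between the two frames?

+1.4

Before: roughly 3.1 units apart; after: 4.5. That's 1.4 units further apart.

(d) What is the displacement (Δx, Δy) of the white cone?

(0.7, -1.2)

The white cone was at about (7.5, 6.8) and moved to about (8.2, 5.6).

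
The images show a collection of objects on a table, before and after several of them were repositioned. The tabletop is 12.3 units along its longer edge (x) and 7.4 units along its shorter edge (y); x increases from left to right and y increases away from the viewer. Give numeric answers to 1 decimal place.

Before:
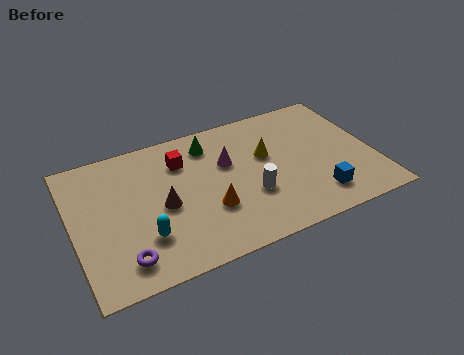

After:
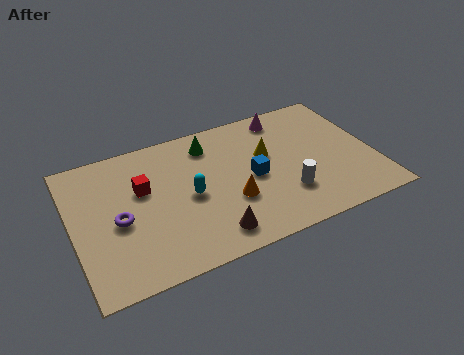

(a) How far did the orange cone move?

0.9

The orange cone moved from about (5.4, 2.5) to (6.3, 2.6), a distance of √(0.9² + 0.1²) ≈ 0.9.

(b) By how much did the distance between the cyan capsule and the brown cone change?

+0.8

Before: roughly 1.6 units apart; after: 2.4. That's 0.8 units further apart.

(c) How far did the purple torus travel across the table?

2.0

The purple torus was near (1.8, 1.3) before and (1.8, 3.3) after, so it travelled √(0.0² + 2.0²) ≈ 2.0 units.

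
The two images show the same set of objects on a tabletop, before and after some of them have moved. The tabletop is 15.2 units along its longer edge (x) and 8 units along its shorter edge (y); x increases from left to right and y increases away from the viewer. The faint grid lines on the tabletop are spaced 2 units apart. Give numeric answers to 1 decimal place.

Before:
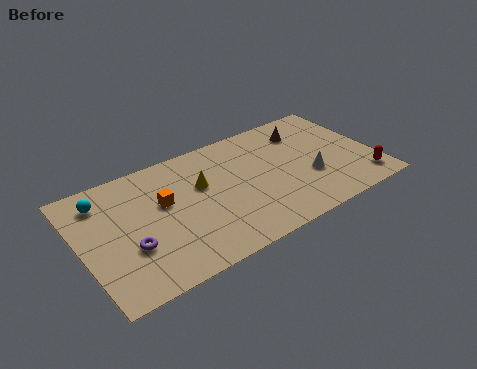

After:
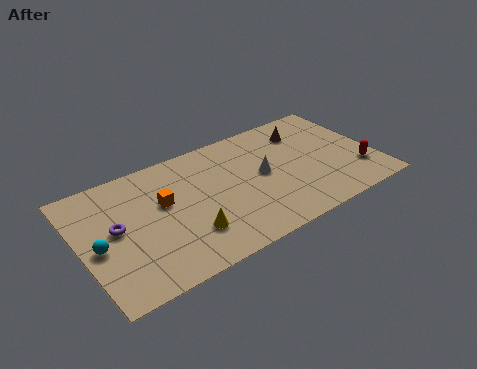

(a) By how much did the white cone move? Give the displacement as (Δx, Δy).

(-2.3, 1.3)

The white cone started near (11.7, 2.9) and ended near (9.4, 4.2).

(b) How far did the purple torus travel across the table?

1.6

The purple torus moved from about (2.3, 2.8) to (1.8, 4.3), a distance of √(0.5² + 1.5²) ≈ 1.6.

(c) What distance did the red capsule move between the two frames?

0.8

The red capsule moved from about (14.3, 1.4) to (14.2, 2.2), a distance of √(0.1² + 0.8²) ≈ 0.8.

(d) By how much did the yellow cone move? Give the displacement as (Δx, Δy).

(-1.1, -2.8)

The yellow cone was at about (6.3, 5.0) and moved to about (5.2, 2.2).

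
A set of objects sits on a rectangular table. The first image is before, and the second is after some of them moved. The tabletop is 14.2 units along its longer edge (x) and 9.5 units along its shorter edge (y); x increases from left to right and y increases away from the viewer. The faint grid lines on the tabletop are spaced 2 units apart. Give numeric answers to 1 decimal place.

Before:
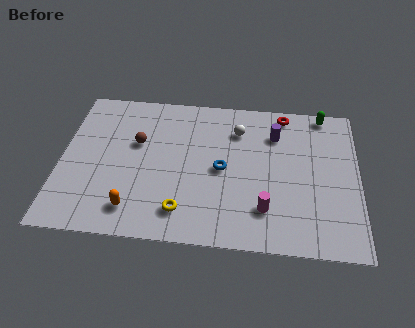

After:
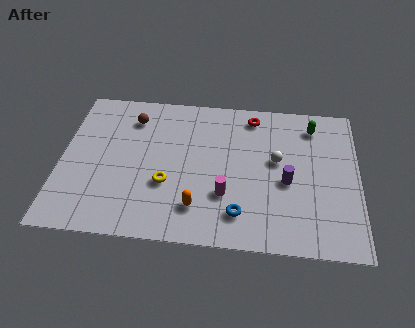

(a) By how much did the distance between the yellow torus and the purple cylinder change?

-1.1

Before: roughly 6.8 units apart; after: 5.7. That's 1.1 units closer together.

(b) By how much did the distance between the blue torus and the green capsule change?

+0.5

They were about 6.3 units apart before and 6.8 after — 0.5 units further apart.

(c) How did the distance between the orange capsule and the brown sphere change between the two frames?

+2.1

They were about 4.2 units apart before and 6.3 after — 2.1 units further apart.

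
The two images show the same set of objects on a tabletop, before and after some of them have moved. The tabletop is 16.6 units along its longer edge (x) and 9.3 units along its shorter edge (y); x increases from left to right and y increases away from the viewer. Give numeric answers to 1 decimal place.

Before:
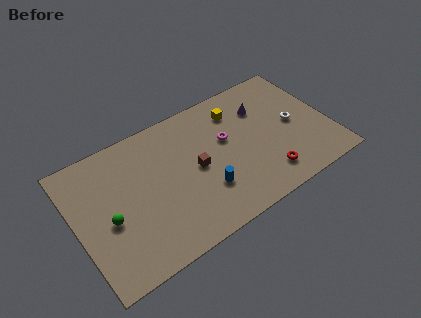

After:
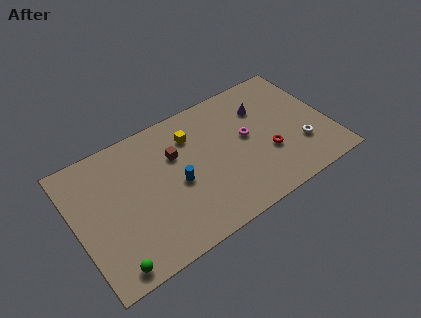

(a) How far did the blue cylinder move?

2.1

From (8.1, 2.8) to (6.5, 4.2), the blue cylinder covered √(1.6² + 1.4²) ≈ 2.1 units.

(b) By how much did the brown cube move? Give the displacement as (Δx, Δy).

(-1.1, 1.6)

The brown cube was at about (7.8, 4.6) and moved to about (6.7, 6.2).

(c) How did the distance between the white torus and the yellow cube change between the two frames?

+3.5

Before: roughly 4.3 units apart; after: 7.8. That's 3.5 units further apart.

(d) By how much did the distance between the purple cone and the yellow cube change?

+3.0

Before: roughly 1.7 units apart; after: 4.7. That's 3.0 units further apart.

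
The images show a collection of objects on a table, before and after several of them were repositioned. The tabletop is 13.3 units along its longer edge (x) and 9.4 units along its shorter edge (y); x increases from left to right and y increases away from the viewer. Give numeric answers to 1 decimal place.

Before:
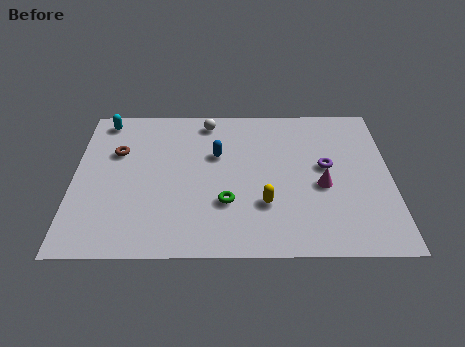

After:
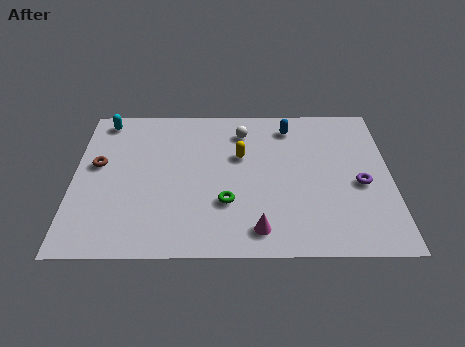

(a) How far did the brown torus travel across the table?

1.1

From (1.8, 6.2) to (1.0, 5.4), the brown torus covered √(0.8² + 0.8²) ≈ 1.1 units.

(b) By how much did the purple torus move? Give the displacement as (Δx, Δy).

(1.4, -1.1)

From the two frames, the purple torus sits at roughly (10.6, 5.2) before and (12.0, 4.1) after.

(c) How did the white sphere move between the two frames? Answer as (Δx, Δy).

(1.5, -0.7)

From the two frames, the white sphere sits at roughly (5.6, 8.2) before and (7.1, 7.5) after.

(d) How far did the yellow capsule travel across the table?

3.2

The yellow capsule was near (8.0, 2.9) before and (7.0, 5.9) after, so it travelled √(1.0² + 3.0²) ≈ 3.2 units.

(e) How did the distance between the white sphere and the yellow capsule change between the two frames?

-4.2

They were about 5.8 units apart before and 1.6 after — 4.2 units closer together.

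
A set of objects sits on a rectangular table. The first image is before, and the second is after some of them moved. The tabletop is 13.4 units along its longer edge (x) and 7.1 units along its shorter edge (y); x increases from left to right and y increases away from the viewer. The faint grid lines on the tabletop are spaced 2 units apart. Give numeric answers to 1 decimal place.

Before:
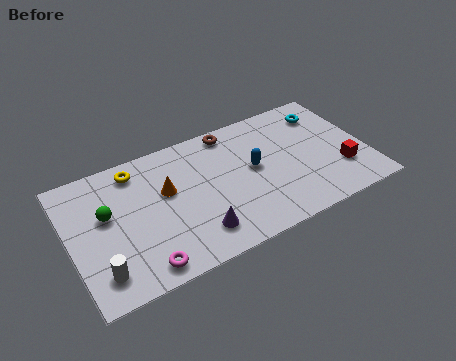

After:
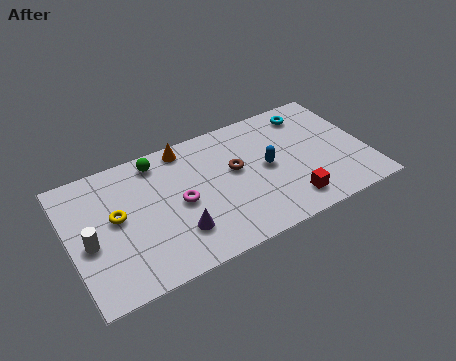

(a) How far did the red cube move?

2.6

The red cube was near (12.1, 2.1) before and (9.6, 1.3) after, so it travelled √(2.5² + 0.8²) ≈ 2.6 units.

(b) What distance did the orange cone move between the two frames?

2.3

From (4.4, 4.3) to (5.5, 6.3), the orange cone covered √(1.1² + 2.0²) ≈ 2.3 units.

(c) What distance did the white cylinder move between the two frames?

1.7

The white cylinder was near (1.1, 1.4) before and (0.8, 3.1) after, so it travelled √(0.3² + 1.7²) ≈ 1.7 units.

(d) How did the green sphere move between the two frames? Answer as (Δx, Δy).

(2.5, 1.9)

The green sphere was at about (1.7, 4.2) and moved to about (4.2, 6.1).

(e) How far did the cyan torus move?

0.8

The cyan torus was near (11.9, 5.6) before and (11.2, 5.9) after, so it travelled √(0.7² + 0.3²) ≈ 0.8 units.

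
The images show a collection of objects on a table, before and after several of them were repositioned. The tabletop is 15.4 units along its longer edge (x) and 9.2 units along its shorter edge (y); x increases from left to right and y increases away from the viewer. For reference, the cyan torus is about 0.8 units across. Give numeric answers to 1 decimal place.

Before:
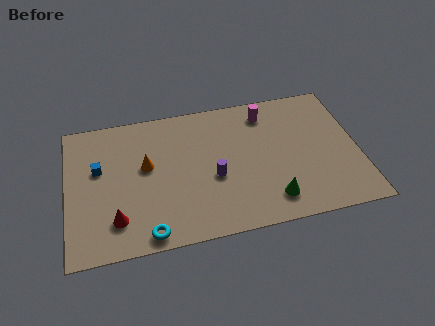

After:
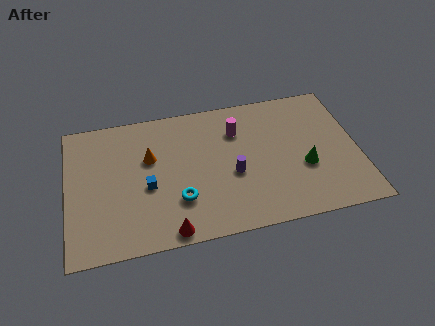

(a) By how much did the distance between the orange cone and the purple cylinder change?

+0.9

They were about 3.8 units apart before and 4.7 after — 0.9 units further apart.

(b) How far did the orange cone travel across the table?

0.5

From (4.2, 5.3) to (4.4, 5.8), the orange cone covered √(0.2² + 0.5²) ≈ 0.5 units.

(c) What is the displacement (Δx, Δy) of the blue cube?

(2.5, -1.7)

The blue cube started near (1.7, 5.6) and ended near (4.2, 3.9).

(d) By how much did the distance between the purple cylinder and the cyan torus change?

-1.5

They were about 4.6 units apart before and 3.1 after — 1.5 units closer together.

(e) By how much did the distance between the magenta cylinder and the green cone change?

-1.2

They were about 5.9 units apart before and 4.7 after — 1.2 units closer together.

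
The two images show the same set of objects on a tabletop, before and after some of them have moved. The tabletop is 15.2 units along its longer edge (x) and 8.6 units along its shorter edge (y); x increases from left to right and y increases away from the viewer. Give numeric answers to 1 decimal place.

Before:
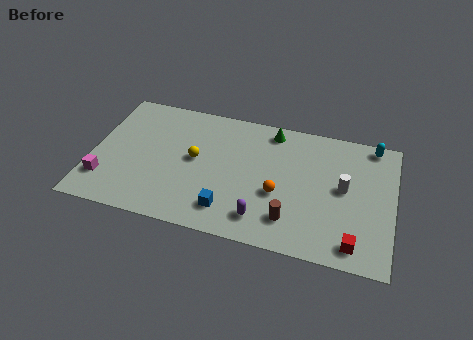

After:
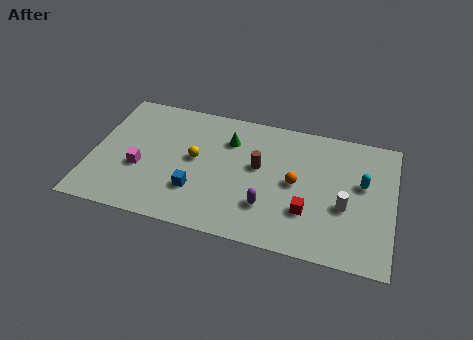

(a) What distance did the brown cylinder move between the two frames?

3.5

The brown cylinder moved from about (10.2, 1.9) to (8.4, 4.9), a distance of √(1.8² + 3.0²) ≈ 3.5.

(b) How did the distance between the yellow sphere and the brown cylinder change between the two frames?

-2.5

The distance was about 5.7 in the first image and 3.2 in the second, so they moved 2.5 units closer together.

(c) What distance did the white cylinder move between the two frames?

1.2

From (12.7, 4.6) to (12.8, 3.4), the white cylinder covered √(0.1² + 1.2²) ≈ 1.2 units.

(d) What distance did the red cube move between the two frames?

2.8

The red cube was near (13.4, 1.2) before and (11.0, 2.6) after, so it travelled √(2.4² + 1.4²) ≈ 2.8 units.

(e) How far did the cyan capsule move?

2.7

The cyan capsule was near (14.0, 7.8) before and (13.6, 5.1) after, so it travelled √(0.4² + 2.7²) ≈ 2.7 units.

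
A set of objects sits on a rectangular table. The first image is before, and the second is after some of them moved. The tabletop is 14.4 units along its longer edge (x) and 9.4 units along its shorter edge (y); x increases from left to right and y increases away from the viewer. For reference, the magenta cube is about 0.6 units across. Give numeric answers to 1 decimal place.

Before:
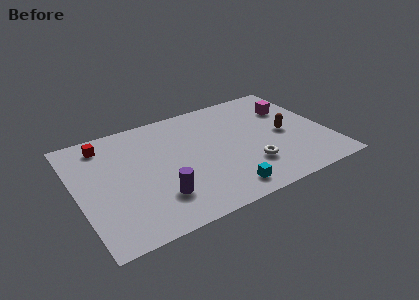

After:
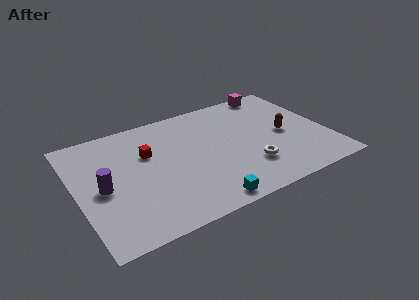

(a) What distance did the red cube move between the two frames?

2.9

From (1.9, 7.9) to (4.2, 6.1), the red cube covered √(2.3² + 1.8²) ≈ 2.9 units.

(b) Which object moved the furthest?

the purple cylinder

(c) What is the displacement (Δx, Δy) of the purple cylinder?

(-2.9, 2.0)

From the two frames, the purple cylinder sits at roughly (4.3, 2.4) before and (1.4, 4.4) after.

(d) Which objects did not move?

the brown capsule and the white torus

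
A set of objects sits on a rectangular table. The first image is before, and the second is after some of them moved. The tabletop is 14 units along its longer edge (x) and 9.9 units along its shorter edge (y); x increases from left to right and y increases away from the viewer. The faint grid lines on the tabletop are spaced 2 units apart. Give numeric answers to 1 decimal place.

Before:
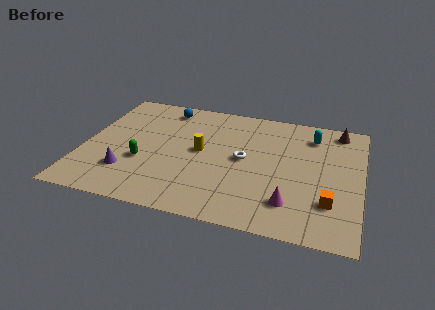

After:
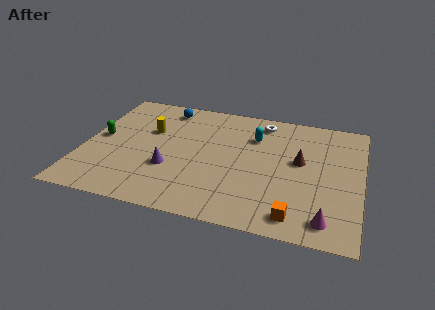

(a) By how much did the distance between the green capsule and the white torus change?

+3.5

The distance was about 5.2 in the first image and 8.7 in the second, so they moved 3.5 units further apart.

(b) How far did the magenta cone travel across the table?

2.0

The magenta cone was near (10.6, 2.2) before and (12.4, 1.4) after, so it travelled √(1.8² + 0.8²) ≈ 2.0 units.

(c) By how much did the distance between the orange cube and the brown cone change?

-1.7

The distance was about 6.0 in the first image and 4.3 in the second, so they moved 1.7 units closer together.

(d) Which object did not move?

the blue sphere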